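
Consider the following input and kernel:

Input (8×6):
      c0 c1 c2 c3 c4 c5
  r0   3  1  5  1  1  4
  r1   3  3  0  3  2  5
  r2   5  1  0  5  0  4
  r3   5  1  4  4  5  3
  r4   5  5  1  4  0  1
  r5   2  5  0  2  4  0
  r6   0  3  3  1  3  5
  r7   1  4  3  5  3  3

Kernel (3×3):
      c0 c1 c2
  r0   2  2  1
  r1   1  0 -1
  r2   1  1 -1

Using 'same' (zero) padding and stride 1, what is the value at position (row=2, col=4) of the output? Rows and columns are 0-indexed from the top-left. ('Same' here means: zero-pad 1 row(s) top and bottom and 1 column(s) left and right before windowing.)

The receptive field on the zero-padded input at this output position is [3 2 5 / 5 0 4 / 4 5 3]. Elementwise product with the kernel and sum: 3·2 + 2·2 + 5·1 + 5·1 + 4·-1 + 4·1 + 5·1 + 3·-1.

22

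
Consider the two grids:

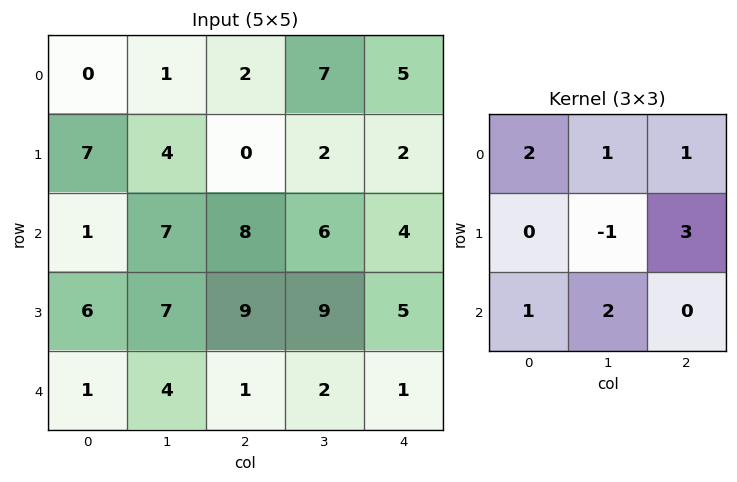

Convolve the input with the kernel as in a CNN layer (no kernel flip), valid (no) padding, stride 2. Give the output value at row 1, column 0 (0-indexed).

The receptive field on the input at this output position is [1 7 8 / 6 7 9 / 1 4 1]. Elementwise product with the kernel and sum: 1·2 + 7·1 + 8·1 + 7·-1 + 9·3 + 1·1 + 4·2.

46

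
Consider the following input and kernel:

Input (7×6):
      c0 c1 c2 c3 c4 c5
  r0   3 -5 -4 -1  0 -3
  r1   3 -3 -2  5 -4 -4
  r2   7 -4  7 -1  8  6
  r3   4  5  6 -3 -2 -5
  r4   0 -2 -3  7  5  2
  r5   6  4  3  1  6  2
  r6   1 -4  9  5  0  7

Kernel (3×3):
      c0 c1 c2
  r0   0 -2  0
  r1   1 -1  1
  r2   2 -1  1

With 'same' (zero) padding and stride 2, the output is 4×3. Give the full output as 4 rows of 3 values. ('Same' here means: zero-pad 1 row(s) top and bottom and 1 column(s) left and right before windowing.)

-14 -1 6
-16 -7 -4
-12 2 6
-17 -14 0

Output[0,0]: The receptive field on the zero-padded input at this output position is [0 0 0 / 0 3 -5 / 0 3 -3]. Elementwise product with the kernel and sum: 0·-2 + 0·1 + 3·-1 + -5·1 + 0·2 + 3·-1 + -3·1.
Output[0,1]: The receptive field on the zero-padded input at this output position is [0 0 0 / -5 -4 -1 / -3 -2 5]. Elementwise product with the kernel and sum: 0·-2 + -5·1 + -4·-1 + -1·1 + -3·2 + -2·-1 + 5·1.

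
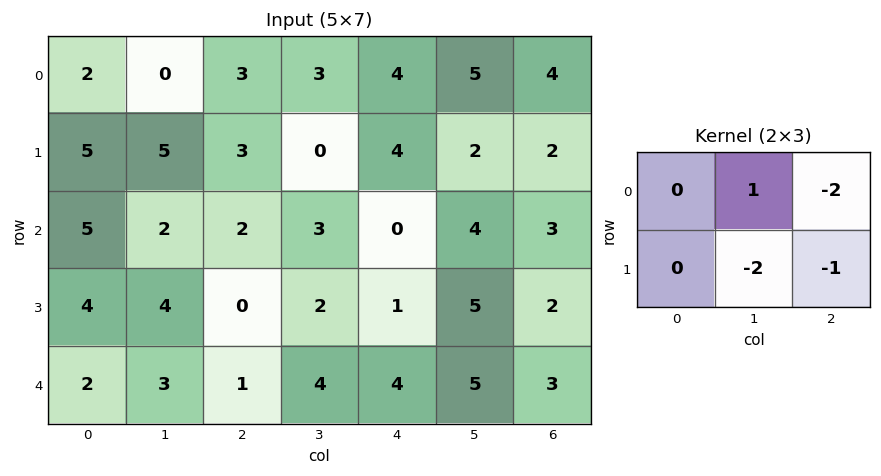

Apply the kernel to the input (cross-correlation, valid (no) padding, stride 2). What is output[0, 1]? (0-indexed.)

The receptive field on the input at this output position is [3 3 4 / 3 0 4]. Elementwise product with the kernel and sum: 3·1 + 4·-2 + 0·-2 + 4·-1.

-9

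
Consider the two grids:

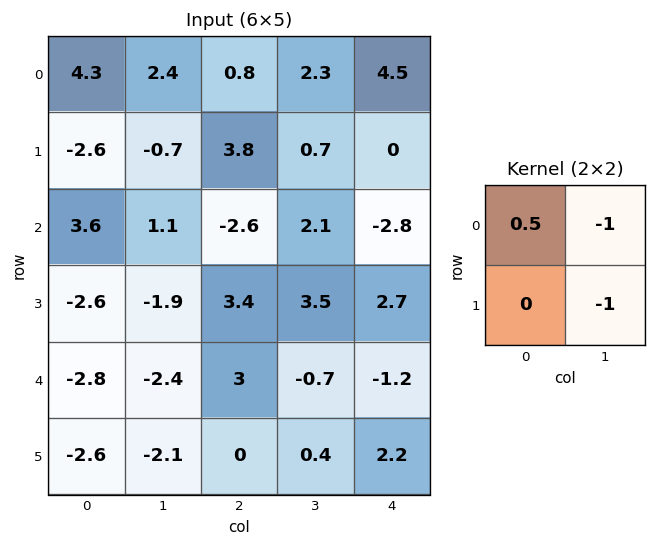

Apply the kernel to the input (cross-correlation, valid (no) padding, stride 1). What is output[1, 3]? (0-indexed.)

The receptive field on the input at this output position is [0.7 0 / 2.1 -2.8]. Elementwise product with the kernel and sum: 0.7·0.5 + 0·-1 + -2.8·-1.

3.15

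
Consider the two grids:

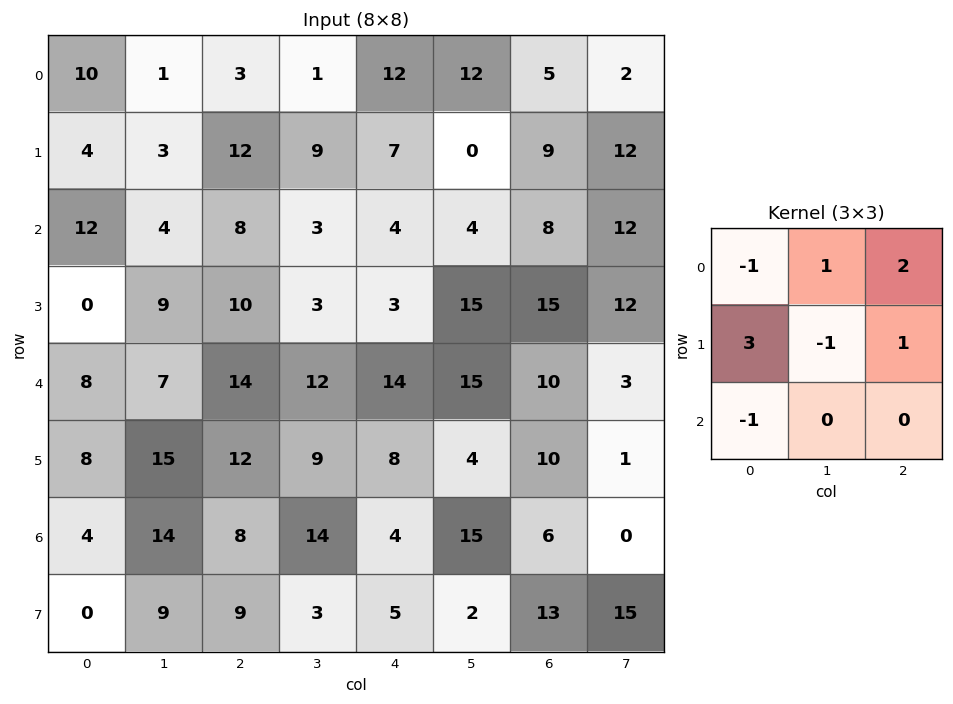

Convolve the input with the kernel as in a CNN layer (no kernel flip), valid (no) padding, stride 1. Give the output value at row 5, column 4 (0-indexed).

14

The receptive field on the input at this output position is [8 4 10 / 4 15 6 / 5 2 13]. Elementwise product with the kernel and sum: 8·-1 + 4·1 + 10·2 + 4·3 + 15·-1 + 6·1 + 5·-1.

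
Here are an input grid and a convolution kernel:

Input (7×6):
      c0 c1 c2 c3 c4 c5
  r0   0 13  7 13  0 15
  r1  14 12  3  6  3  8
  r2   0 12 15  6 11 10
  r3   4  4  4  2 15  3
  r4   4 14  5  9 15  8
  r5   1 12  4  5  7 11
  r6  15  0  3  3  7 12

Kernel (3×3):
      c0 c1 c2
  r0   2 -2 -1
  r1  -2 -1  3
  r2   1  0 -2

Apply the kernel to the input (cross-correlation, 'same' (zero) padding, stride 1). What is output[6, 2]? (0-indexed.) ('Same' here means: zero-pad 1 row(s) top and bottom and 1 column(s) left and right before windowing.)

17

The receptive field on the zero-padded input at this output position is [12 4 5 / 0 3 3 / 0 0 0]. Elementwise product with the kernel and sum: 12·2 + 4·-2 + 5·-1 + 0·-2 + 3·-1 + 3·3 + 0·1 + 0·-2.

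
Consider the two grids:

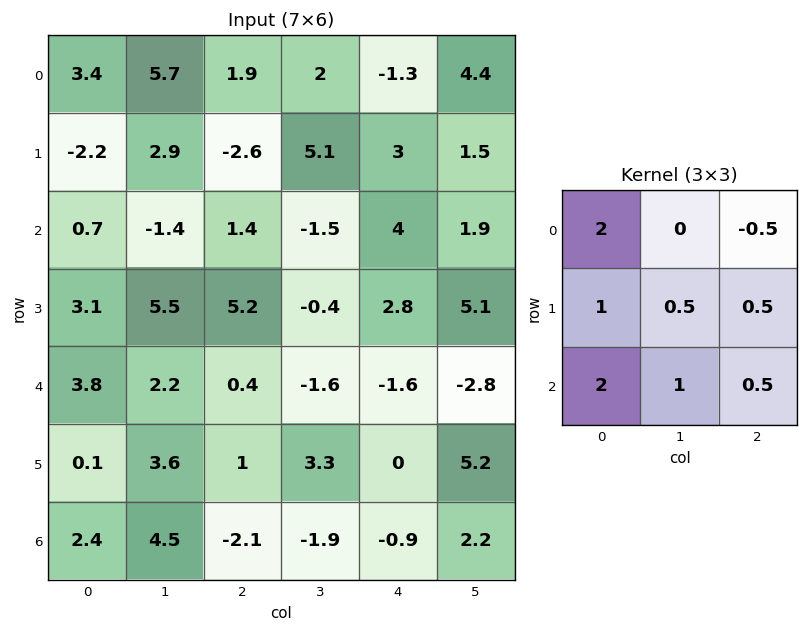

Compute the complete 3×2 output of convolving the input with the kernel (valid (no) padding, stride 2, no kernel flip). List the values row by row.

4.5 9.2
19.15 5.6
18.05 -2.3

Output[0,0]: The receptive field on the input at this output position is [3.4 5.7 1.9 / -2.2 2.9 -2.6 / 0.7 -1.4 1.4]. Elementwise product with the kernel and sum: 3.4·2 + 1.9·-0.5 + -2.2·1 + 2.9·0.5 + -2.6·0.5 + 0.7·2 + -1.4·1 + 1.4·0.5.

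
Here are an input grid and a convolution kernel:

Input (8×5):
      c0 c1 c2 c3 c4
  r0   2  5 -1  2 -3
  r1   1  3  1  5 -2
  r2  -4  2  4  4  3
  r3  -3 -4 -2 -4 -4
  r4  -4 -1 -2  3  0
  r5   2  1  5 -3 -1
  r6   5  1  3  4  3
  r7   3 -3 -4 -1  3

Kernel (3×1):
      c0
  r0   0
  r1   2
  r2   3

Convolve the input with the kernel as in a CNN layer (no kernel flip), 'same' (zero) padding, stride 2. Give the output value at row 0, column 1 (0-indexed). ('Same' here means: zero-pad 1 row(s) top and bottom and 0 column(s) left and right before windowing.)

The receptive field on the zero-padded input at this output position is [0 / -1 / 1]. Elementwise product with the kernel and sum: -1·2 + 1·3.

1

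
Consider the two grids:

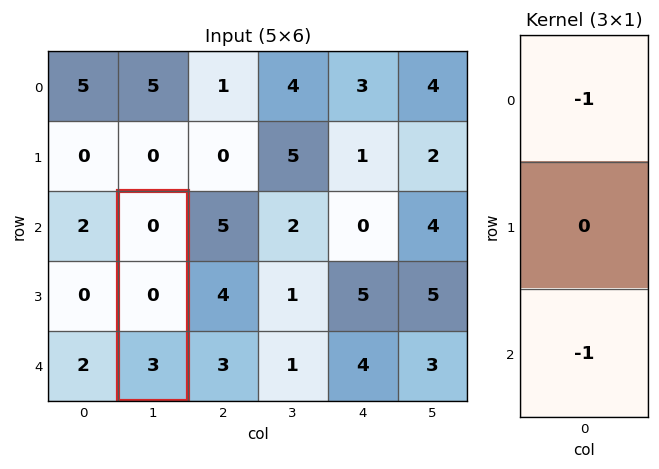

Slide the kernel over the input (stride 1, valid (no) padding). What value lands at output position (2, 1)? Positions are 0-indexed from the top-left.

-3

The receptive field on the input at this output position is [0 / 0 / 3]. Elementwise product with the kernel and sum: 0·-1 + 3·-1.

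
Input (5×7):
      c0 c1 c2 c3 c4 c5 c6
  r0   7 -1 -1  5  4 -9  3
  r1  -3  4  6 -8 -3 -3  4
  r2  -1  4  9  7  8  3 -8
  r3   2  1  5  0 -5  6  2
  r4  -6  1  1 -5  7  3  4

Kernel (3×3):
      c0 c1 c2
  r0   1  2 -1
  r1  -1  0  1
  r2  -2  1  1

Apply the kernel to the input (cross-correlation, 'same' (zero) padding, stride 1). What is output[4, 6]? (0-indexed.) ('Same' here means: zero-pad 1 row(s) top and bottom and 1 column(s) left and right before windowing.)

7

The receptive field on the zero-padded input at this output position is [6 2 0 / 3 4 0 / 0 0 0]. Elementwise product with the kernel and sum: 6·1 + 2·2 + 0·-1 + 3·-1 + 0·1 + 0·-2 + 0·1 + 0·1.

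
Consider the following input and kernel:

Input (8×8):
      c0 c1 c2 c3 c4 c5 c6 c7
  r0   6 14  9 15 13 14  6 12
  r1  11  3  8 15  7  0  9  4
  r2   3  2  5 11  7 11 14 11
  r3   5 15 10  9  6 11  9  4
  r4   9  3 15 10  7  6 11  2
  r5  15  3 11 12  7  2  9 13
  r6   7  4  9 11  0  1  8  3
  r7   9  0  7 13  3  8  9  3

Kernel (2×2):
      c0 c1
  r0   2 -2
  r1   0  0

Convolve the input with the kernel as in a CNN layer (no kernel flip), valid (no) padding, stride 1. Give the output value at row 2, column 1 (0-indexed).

-6

The receptive field on the input at this output position is [2 5 / 15 10]. Elementwise product with the kernel and sum: 2·2 + 5·-2.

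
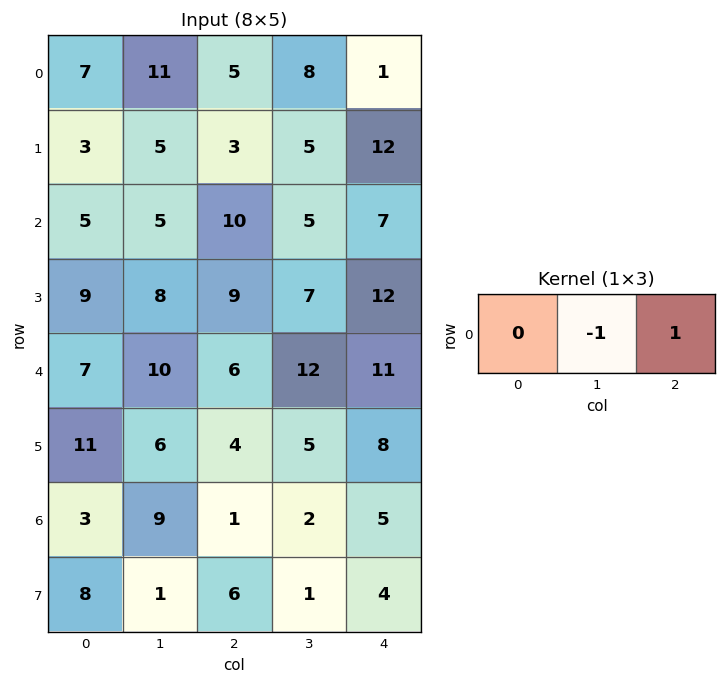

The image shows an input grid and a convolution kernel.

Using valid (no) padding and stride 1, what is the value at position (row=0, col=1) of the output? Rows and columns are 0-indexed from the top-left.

The receptive field on the input at this output position is [11 5 8]. Elementwise product with the kernel and sum: 5·-1 + 8·1.

3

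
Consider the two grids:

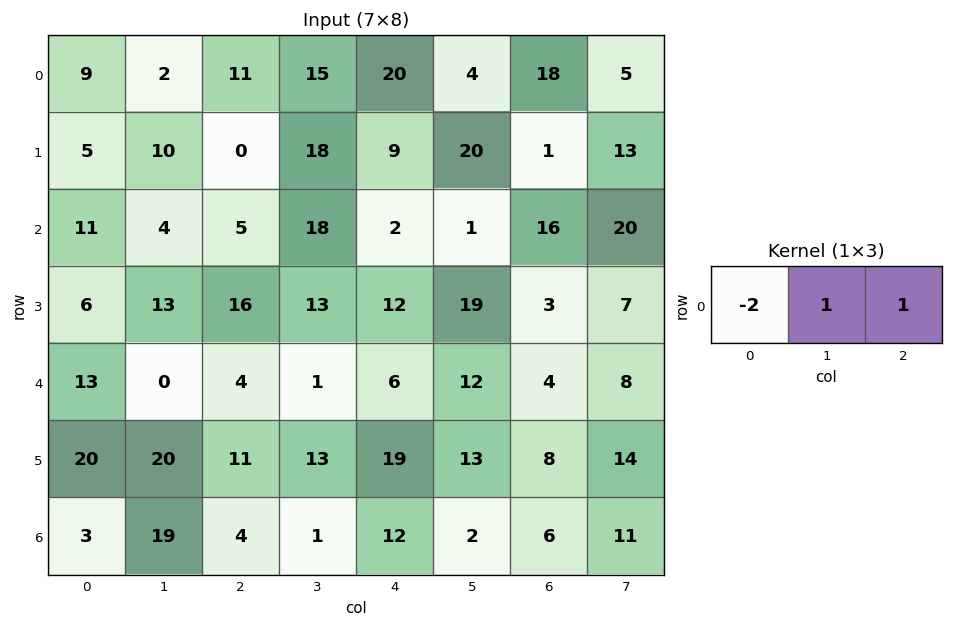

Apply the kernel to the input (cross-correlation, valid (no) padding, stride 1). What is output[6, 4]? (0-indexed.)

-16

The receptive field on the input at this output position is [12 2 6]. Elementwise product with the kernel and sum: 12·-2 + 2·1 + 6·1.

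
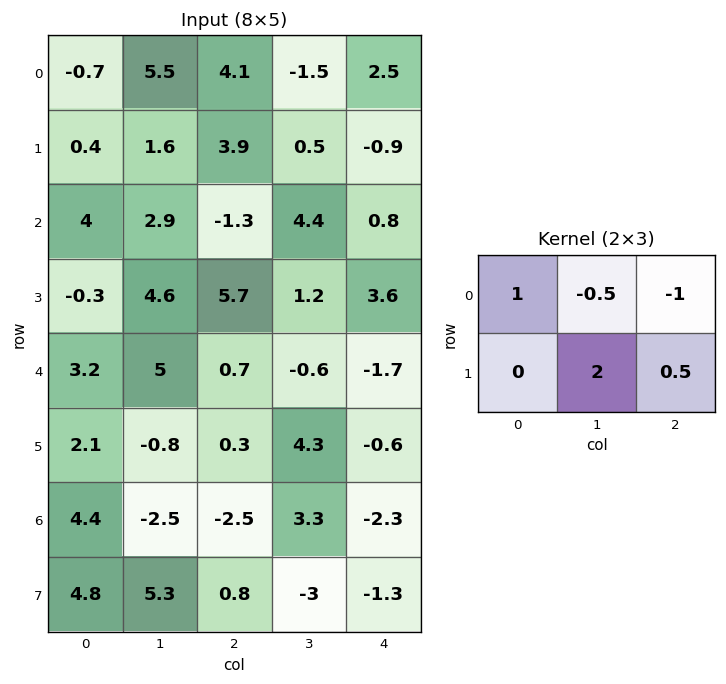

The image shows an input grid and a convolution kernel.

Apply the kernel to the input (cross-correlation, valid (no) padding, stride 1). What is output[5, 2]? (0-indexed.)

4.2

The receptive field on the input at this output position is [0.3 4.3 -0.6 / -2.5 3.3 -2.3]. Elementwise product with the kernel and sum: 0.3·1 + 4.3·-0.5 + -0.6·-1 + 3.3·2 + -2.3·0.5.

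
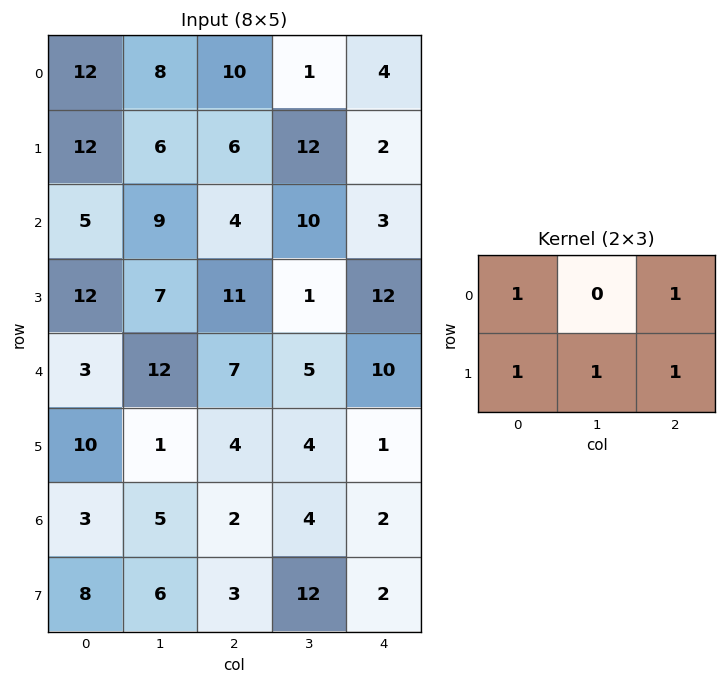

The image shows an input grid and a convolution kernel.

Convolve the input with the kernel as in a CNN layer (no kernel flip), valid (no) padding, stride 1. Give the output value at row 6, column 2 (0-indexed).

The receptive field on the input at this output position is [2 4 2 / 3 12 2]. Elementwise product with the kernel and sum: 2·1 + 2·1 + 3·1 + 12·1 + 2·1.

21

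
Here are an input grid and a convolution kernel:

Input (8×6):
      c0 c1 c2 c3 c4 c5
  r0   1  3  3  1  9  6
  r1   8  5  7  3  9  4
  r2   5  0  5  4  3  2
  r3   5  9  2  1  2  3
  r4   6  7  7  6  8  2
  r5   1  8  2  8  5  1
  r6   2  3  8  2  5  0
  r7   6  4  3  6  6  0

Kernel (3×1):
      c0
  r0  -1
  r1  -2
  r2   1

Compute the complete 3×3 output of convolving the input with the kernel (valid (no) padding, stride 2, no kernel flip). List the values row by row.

Output[0,0]: The receptive field on the input at this output position is [1 / 8 / 5]. Elementwise product with the kernel and sum: 1·-1 + 8·-2 + 5·1.

-12 -12 -24
-9 -2 1
-6 -3 -13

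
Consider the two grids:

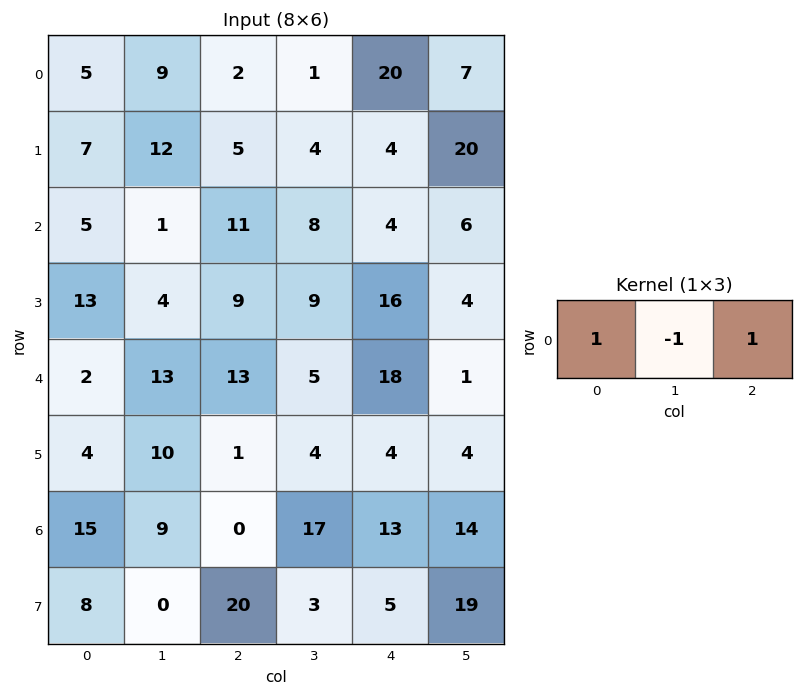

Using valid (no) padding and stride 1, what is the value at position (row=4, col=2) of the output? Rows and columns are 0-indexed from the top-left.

26

The receptive field on the input at this output position is [13 5 18]. Elementwise product with the kernel and sum: 13·1 + 5·-1 + 18·1.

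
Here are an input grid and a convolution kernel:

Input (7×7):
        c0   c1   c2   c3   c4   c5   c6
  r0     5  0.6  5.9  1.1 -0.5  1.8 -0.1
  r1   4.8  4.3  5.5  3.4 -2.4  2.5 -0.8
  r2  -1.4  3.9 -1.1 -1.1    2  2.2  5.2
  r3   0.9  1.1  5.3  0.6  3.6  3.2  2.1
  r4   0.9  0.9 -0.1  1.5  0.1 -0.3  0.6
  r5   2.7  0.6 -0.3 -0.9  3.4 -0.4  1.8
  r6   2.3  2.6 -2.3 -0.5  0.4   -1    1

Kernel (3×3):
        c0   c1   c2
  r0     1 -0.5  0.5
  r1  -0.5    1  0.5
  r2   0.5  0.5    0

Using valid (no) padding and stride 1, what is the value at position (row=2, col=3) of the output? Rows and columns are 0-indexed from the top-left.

The receptive field on the input at this output position is [-1.1 2 2.2 / 0.6 3.6 3.2 / 1.5 0.1 -0.3]. Elementwise product with the kernel and sum: -1.1·1 + 2·-0.5 + 2.2·0.5 + 0.6·-0.5 + 3.6·1 + 3.2·0.5 + 1.5·0.5 + 0.1·0.5.

4.7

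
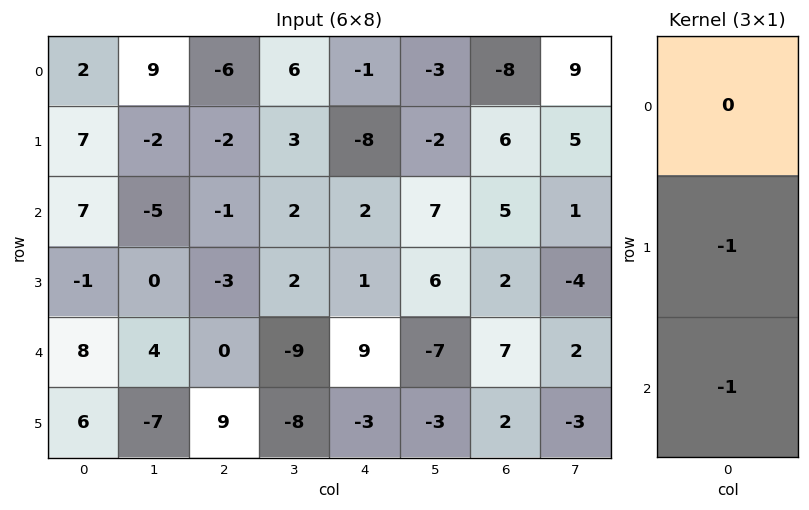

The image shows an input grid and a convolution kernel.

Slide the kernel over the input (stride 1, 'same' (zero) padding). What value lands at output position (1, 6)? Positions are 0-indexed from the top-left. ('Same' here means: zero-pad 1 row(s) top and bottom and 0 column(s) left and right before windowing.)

-11

The receptive field on the zero-padded input at this output position is [-8 / 6 / 5]. Elementwise product with the kernel and sum: 6·-1 + 5·-1.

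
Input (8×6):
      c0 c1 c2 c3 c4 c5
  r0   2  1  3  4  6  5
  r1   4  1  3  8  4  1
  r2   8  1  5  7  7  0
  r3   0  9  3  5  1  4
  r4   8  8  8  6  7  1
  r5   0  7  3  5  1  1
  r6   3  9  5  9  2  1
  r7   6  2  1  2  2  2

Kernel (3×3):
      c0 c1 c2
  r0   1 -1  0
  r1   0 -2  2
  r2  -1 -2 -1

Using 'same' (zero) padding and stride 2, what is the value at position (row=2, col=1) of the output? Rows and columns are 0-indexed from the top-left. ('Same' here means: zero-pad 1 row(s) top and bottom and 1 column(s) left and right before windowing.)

The receptive field on the zero-padded input at this output position is [9 3 5 / 8 8 6 / 7 3 5]. Elementwise product with the kernel and sum: 9·1 + 3·-1 + 8·-2 + 6·2 + 7·-1 + 3·-2 + 5·-1.

-16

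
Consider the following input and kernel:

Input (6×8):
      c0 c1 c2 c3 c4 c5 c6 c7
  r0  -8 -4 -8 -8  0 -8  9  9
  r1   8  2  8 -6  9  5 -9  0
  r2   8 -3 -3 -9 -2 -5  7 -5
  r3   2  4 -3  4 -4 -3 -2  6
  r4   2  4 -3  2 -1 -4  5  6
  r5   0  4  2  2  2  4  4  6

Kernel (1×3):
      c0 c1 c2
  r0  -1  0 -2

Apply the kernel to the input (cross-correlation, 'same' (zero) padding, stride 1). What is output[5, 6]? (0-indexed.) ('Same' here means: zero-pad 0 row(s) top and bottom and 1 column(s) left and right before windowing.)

The receptive field on the zero-padded input at this output position is [4 4 6]. Elementwise product with the kernel and sum: 4·-1 + 6·-2.

-16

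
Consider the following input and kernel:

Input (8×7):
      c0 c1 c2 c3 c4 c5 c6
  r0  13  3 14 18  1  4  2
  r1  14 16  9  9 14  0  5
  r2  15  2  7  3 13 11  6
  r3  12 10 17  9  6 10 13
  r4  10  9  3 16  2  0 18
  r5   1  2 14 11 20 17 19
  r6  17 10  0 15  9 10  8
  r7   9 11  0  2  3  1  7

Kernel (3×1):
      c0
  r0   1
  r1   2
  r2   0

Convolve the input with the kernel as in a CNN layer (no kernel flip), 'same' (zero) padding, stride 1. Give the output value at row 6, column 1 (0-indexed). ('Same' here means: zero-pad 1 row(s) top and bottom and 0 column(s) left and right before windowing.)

The receptive field on the zero-padded input at this output position is [2 / 10 / 11]. Elementwise product with the kernel and sum: 2·1 + 10·2.

22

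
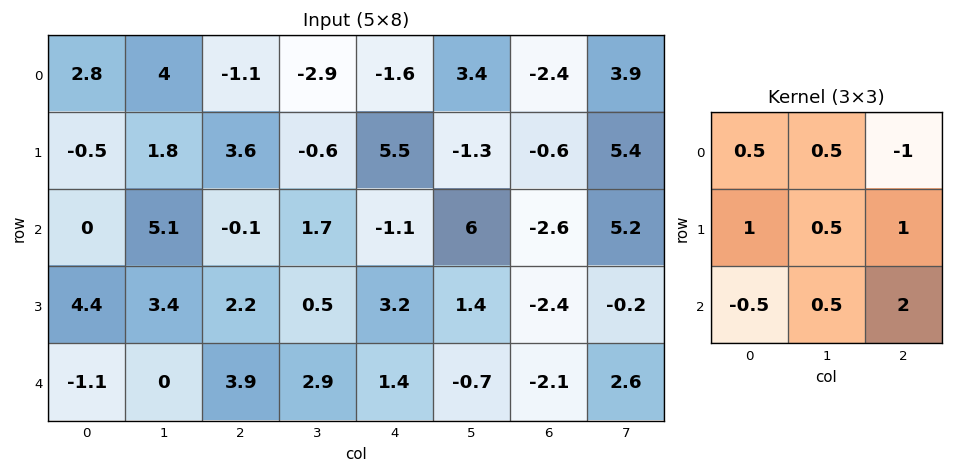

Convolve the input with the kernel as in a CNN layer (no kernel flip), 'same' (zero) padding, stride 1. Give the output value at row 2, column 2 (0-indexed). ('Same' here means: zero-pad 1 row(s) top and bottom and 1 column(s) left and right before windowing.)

10.45

The receptive field on the zero-padded input at this output position is [1.8 3.6 -0.6 / 5.1 -0.1 1.7 / 3.4 2.2 0.5]. Elementwise product with the kernel and sum: 1.8·0.5 + 3.6·0.5 + -0.6·-1 + 5.1·1 + -0.1·0.5 + 1.7·1 + 3.4·-0.5 + 2.2·0.5 + 0.5·2.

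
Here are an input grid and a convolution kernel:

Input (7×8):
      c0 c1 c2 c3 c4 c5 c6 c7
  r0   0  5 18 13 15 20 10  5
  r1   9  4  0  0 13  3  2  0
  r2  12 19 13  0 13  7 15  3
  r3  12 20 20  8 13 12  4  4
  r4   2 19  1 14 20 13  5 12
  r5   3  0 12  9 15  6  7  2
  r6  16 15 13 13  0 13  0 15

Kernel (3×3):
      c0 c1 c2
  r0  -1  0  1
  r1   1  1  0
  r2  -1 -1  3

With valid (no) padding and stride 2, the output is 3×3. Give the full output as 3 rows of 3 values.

Output[0,0]: The receptive field on the input at this output position is [0 5 18 / 9 4 0 / 12 19 13]. Elementwise product with the kernel and sum: 0·-1 + 18·1 + 9·1 + 4·1 + 12·-1 + 19·-1 + 13·3.
Output[0,1]: The receptive field on the input at this output position is [18 13 15 / 0 0 13 / 13 0 13]. Elementwise product with the kernel and sum: 18·-1 + 15·1 + 0·1 + 0·1 + 13·-1 + 0·-1 + 13·3.

39 23 36
15 73 9
10 14 -7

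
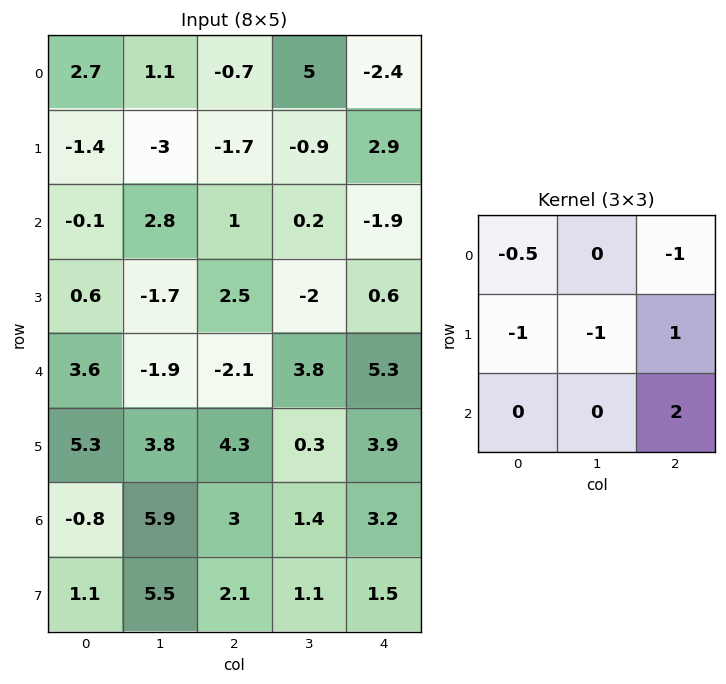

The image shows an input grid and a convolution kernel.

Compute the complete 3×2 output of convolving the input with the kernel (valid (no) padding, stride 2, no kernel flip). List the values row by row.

4.05 4.45
-1.55 12.1
1.5 1.45

Output[0,0]: The receptive field on the input at this output position is [2.7 1.1 -0.7 / -1.4 -3 -1.7 / -0.1 2.8 1]. Elementwise product with the kernel and sum: 2.7·-0.5 + -0.7·-1 + -1.4·-1 + -3·-1 + -1.7·1 + 1·2.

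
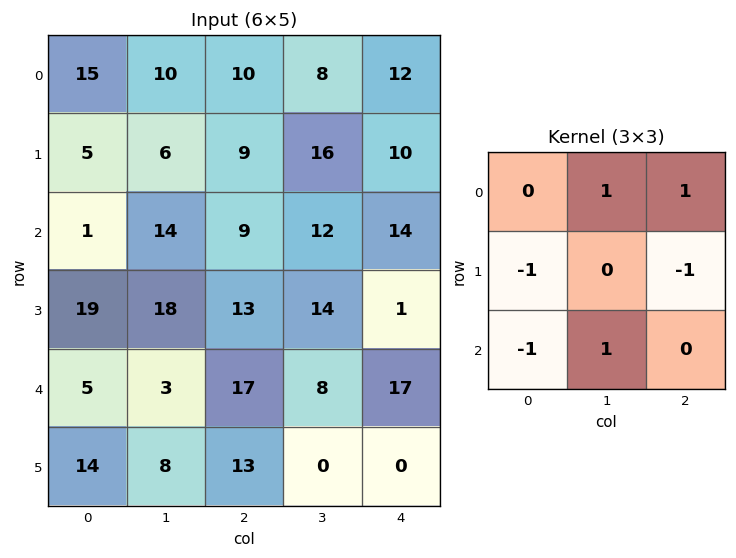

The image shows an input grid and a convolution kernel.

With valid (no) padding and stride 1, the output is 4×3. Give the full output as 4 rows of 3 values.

Output[0,0]: The receptive field on the input at this output position is [15 10 10 / 5 6 9 / 1 14 9]. Elementwise product with the kernel and sum: 10·1 + 10·1 + 5·-1 + 9·-1 + 1·-1 + 14·1.

19 -9 4
4 -6 4
-11 3 3
3 21 -32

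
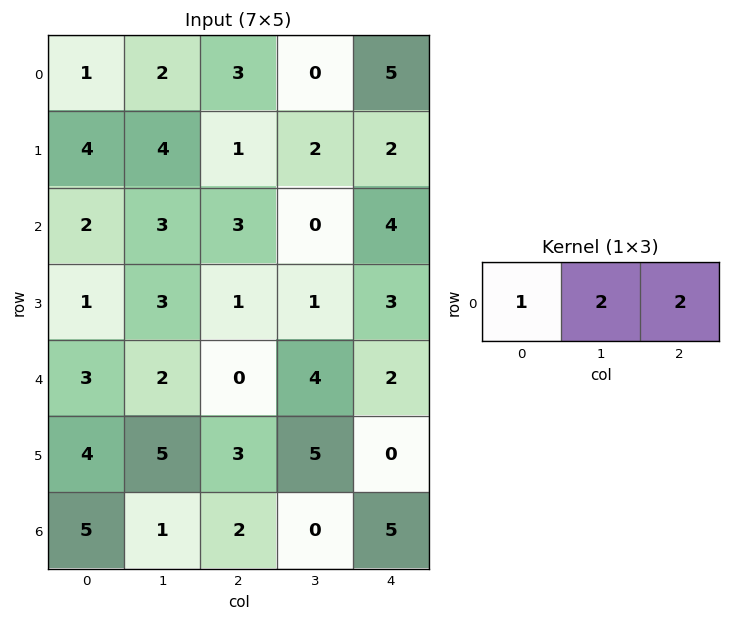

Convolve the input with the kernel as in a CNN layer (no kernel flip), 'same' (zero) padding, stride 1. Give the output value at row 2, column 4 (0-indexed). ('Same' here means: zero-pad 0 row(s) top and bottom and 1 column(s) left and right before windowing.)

8

The receptive field on the zero-padded input at this output position is [0 4 0]. Elementwise product with the kernel and sum: 0·1 + 4·2 + 0·2.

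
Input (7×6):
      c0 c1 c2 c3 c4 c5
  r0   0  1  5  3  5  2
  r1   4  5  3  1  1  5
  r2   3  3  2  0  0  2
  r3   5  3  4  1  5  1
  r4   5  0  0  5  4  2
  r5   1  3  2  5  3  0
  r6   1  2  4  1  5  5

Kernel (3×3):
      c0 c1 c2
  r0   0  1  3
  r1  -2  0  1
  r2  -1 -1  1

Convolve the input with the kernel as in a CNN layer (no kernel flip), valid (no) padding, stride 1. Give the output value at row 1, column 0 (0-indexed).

The receptive field on the input at this output position is [4 5 3 / 3 3 2 / 5 3 4]. Elementwise product with the kernel and sum: 5·1 + 3·3 + 3·-2 + 2·1 + 5·-1 + 3·-1 + 4·1.

6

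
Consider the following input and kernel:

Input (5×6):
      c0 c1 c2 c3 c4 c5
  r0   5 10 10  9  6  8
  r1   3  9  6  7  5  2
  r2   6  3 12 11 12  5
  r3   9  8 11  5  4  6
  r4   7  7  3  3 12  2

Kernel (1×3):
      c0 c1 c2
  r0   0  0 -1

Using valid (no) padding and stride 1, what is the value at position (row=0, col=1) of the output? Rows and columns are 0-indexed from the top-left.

The receptive field on the input at this output position is [10 10 9]. Elementwise product with the kernel and sum: 9·-1.

-9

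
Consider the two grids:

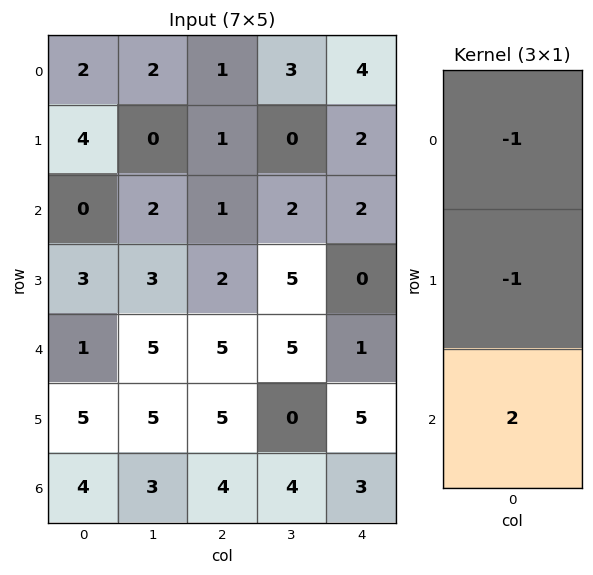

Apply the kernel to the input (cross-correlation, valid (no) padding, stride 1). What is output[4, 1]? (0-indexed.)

The receptive field on the input at this output position is [5 / 5 / 3]. Elementwise product with the kernel and sum: 5·-1 + 5·-1 + 3·2.

-4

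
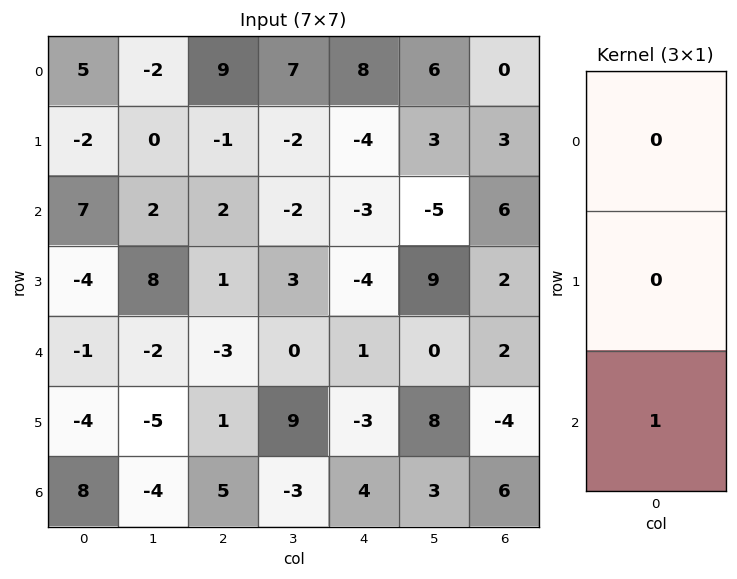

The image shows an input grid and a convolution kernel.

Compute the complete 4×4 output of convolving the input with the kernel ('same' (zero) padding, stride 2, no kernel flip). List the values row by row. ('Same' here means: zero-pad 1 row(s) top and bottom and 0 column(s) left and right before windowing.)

Output[0,0]: The receptive field on the zero-padded input at this output position is [0 / 5 / -2]. Elementwise product with the kernel and sum: -2·1.
Output[0,1]: The receptive field on the zero-padded input at this output position is [0 / 9 / -1]. Elementwise product with the kernel and sum: -1·1.

-2 -1 -4 3
-4 1 -4 2
-4 1 -3 -4
0 0 0 0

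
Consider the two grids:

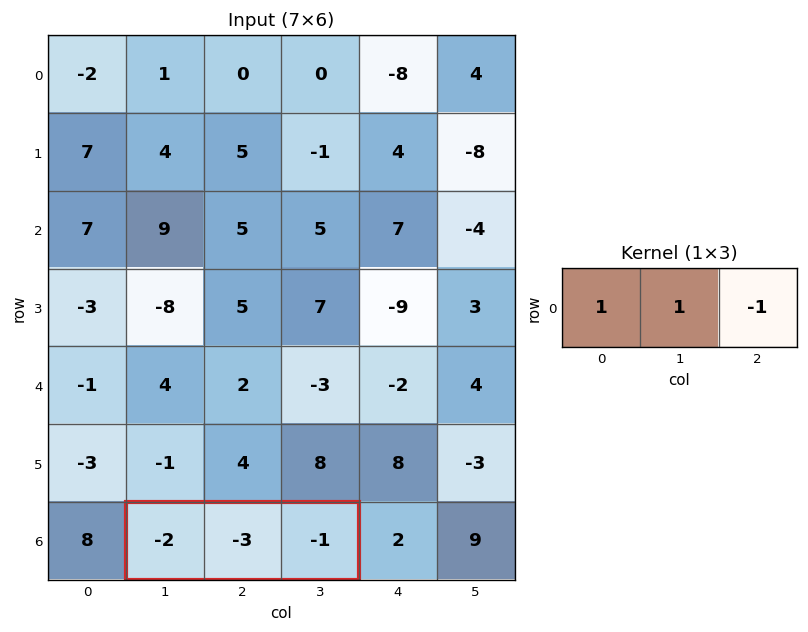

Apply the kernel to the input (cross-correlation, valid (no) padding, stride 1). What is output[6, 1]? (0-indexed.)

-4

The receptive field on the input at this output position is [-2 -3 -1]. Elementwise product with the kernel and sum: -2·1 + -3·1 + -1·-1.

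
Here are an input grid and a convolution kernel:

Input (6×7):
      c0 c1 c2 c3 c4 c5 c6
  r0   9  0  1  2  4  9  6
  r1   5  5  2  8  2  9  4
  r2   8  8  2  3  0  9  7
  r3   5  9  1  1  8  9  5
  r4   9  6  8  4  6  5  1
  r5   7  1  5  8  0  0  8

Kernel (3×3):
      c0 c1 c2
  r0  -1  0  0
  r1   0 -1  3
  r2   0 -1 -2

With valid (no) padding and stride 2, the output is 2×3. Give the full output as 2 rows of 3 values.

-20 -6 -24
-36 5 -1

Output[0,0]: The receptive field on the input at this output position is [9 0 1 / 5 5 2 / 8 8 2]. Elementwise product with the kernel and sum: 9·-1 + 5·-1 + 2·3 + 8·-1 + 2·-2.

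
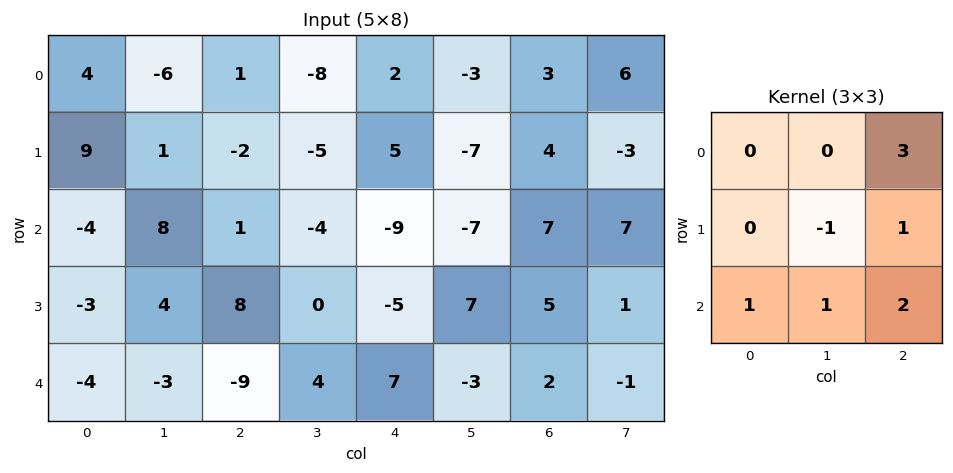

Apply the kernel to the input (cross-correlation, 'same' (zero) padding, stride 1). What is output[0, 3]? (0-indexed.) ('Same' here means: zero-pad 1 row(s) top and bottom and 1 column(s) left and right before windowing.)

The receptive field on the zero-padded input at this output position is [0 0 0 / 1 -8 2 / -2 -5 5]. Elementwise product with the kernel and sum: 0·3 + -8·-1 + 2·1 + -2·1 + -5·1 + 5·2.

13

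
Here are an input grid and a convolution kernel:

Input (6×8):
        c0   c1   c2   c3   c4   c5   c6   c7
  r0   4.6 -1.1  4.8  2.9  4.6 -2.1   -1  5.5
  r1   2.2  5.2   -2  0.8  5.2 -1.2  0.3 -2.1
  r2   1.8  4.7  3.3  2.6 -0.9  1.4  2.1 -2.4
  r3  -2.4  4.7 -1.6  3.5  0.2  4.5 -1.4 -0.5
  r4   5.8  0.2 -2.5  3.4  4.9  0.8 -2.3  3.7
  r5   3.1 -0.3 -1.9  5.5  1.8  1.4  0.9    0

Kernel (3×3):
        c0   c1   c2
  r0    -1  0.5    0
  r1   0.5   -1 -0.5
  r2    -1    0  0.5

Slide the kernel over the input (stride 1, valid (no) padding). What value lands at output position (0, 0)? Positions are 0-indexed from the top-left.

The receptive field on the input at this output position is [4.6 -1.1 4.8 / 2.2 5.2 -2 / 1.8 4.7 3.3]. Elementwise product with the kernel and sum: 4.6·-1 + -1.1·0.5 + 2.2·0.5 + 5.2·-1 + -2·-0.5 + 1.8·-1 + 3.3·0.5.

-8.4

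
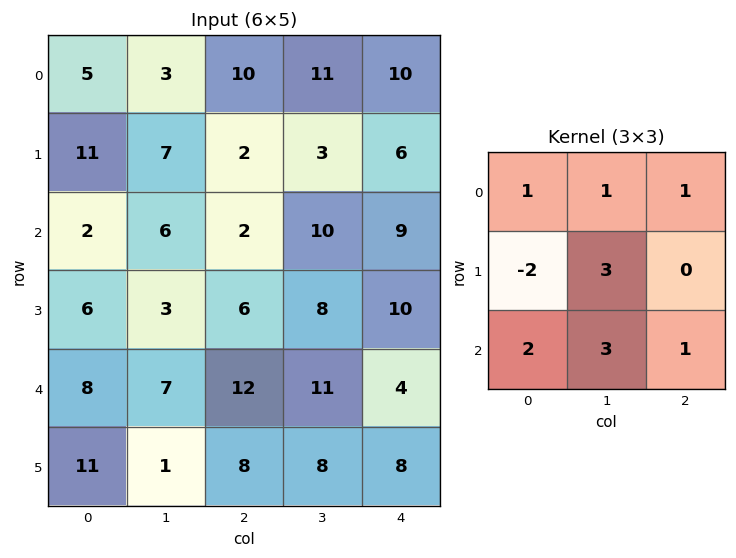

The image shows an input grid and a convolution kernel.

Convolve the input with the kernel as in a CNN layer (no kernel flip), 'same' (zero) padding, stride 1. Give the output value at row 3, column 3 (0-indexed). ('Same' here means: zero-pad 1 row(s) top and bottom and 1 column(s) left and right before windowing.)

The receptive field on the zero-padded input at this output position is [2 10 9 / 6 8 10 / 12 11 4]. Elementwise product with the kernel and sum: 2·1 + 10·1 + 9·1 + 6·-2 + 8·3 + 12·2 + 11·3 + 4·1.

94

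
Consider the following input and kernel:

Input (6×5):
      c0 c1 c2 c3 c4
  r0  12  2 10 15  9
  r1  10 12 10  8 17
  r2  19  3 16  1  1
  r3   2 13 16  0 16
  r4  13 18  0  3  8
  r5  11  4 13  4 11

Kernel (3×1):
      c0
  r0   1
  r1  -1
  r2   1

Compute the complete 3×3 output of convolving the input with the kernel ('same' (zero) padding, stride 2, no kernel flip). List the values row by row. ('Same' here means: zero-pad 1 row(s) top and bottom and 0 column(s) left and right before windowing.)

Output[0,0]: The receptive field on the zero-padded input at this output position is [0 / 12 / 10]. Elementwise product with the kernel and sum: 0·1 + 12·-1 + 10·1.

-2 0 8
-7 10 32
0 29 19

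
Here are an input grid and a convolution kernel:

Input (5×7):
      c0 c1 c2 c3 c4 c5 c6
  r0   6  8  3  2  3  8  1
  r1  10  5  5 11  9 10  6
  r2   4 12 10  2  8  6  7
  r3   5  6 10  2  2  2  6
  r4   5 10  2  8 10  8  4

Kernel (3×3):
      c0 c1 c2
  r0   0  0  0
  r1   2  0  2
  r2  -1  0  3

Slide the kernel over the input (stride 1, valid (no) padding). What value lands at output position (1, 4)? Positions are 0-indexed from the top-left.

46

The receptive field on the input at this output position is [9 10 6 / 8 6 7 / 2 2 6]. Elementwise product with the kernel and sum: 8·2 + 7·2 + 2·-1 + 6·3.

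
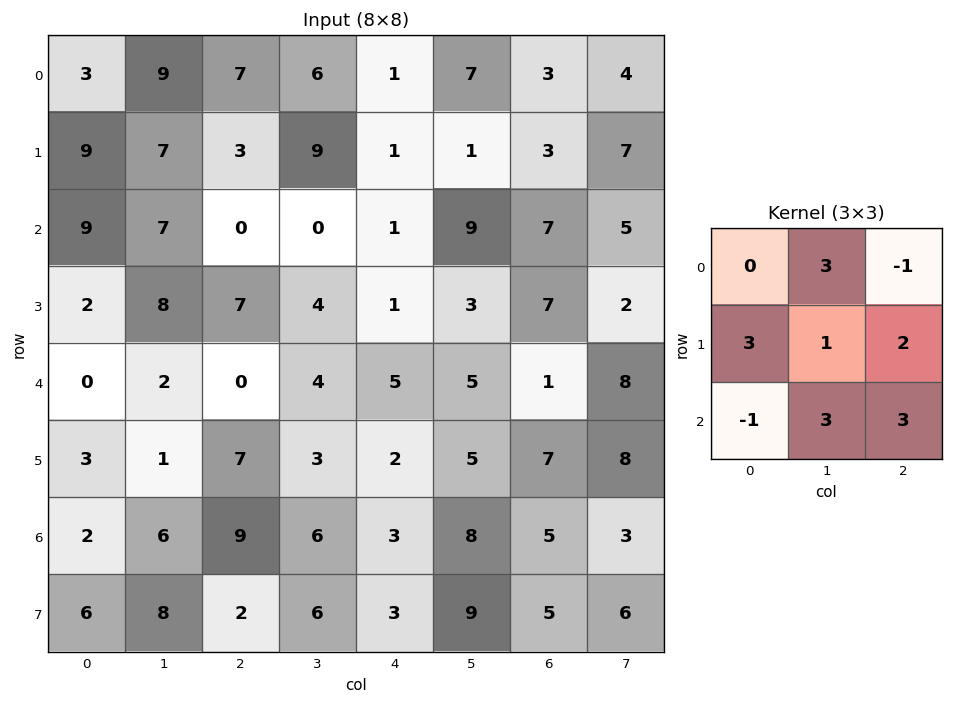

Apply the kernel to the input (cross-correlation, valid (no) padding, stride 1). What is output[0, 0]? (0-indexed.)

72

The receptive field on the input at this output position is [3 9 7 / 9 7 3 / 9 7 0]. Elementwise product with the kernel and sum: 9·3 + 7·-1 + 9·3 + 7·1 + 3·2 + 9·-1 + 7·3 + 0·3.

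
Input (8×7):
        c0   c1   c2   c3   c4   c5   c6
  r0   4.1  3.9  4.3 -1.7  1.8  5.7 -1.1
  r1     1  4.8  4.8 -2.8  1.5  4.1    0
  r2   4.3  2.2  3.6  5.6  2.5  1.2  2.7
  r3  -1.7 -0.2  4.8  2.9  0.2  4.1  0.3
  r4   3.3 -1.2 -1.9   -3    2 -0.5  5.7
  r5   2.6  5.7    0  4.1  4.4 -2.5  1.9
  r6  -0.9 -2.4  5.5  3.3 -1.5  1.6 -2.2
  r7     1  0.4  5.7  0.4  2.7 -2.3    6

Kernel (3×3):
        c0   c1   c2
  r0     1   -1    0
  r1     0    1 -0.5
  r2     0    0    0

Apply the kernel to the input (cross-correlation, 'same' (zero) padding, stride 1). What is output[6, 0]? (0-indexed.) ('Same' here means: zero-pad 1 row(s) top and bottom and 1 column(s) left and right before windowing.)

The receptive field on the zero-padded input at this output position is [0 2.6 5.7 / 0 -0.9 -2.4 / 0 1 0.4]. Elementwise product with the kernel and sum: 0·1 + 2.6·-1 + -0.9·1 + -2.4·-0.5.

-2.3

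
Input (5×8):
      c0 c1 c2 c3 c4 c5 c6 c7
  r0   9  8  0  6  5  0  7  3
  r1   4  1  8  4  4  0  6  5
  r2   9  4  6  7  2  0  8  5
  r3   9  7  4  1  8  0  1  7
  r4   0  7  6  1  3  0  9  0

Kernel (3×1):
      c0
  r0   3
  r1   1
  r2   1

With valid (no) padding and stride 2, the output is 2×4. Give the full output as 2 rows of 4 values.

Output[0,0]: The receptive field on the input at this output position is [9 / 4 / 9]. Elementwise product with the kernel and sum: 9·3 + 4·1 + 9·1.
Output[0,1]: The receptive field on the input at this output position is [0 / 8 / 6]. Elementwise product with the kernel and sum: 0·3 + 8·1 + 6·1.

40 14 21 35
36 28 17 34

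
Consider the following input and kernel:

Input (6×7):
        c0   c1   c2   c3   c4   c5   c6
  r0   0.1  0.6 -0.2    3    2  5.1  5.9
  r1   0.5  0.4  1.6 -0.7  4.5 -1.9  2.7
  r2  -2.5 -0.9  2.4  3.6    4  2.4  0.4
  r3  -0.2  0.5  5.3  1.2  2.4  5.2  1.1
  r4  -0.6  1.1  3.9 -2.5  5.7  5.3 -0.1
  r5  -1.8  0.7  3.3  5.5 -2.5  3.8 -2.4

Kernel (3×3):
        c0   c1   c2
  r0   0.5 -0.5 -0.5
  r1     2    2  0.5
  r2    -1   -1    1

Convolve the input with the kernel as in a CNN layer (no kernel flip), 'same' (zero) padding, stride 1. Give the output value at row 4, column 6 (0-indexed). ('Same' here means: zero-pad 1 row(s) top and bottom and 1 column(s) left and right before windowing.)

The receptive field on the zero-padded input at this output position is [5.2 1.1 0 / 5.3 -0.1 0 / 3.8 -2.4 0]. Elementwise product with the kernel and sum: 5.2·0.5 + 1.1·-0.5 + 0·-0.5 + 5.3·2 + -0.1·2 + 0·0.5 + 3.8·-1 + -2.4·-1 + 0·1.

11.05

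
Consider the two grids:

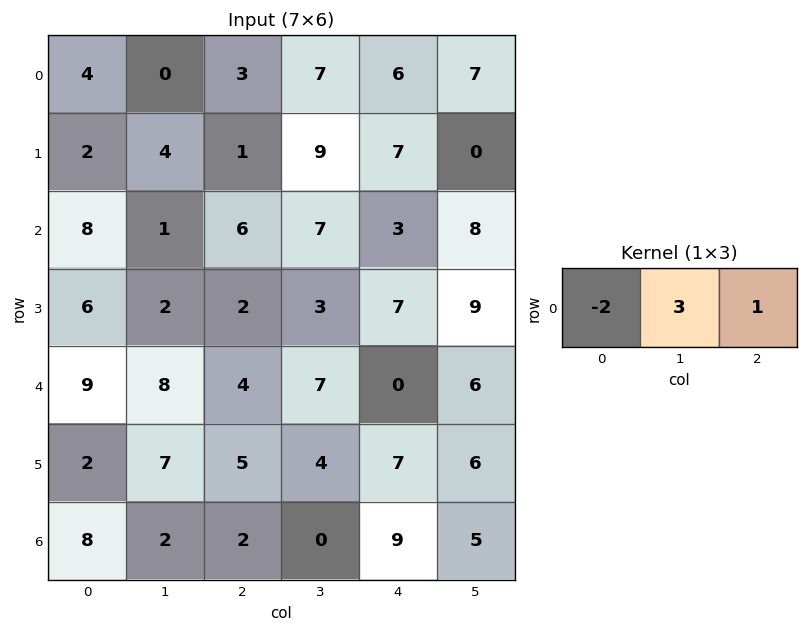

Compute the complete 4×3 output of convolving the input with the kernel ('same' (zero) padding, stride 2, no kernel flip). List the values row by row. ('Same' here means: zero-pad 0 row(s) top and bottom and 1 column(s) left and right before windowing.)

Output[0,0]: The receptive field on the zero-padded input at this output position is [0 4 0]. Elementwise product with the kernel and sum: 0·-2 + 4·3 + 0·1.
Output[0,1]: The receptive field on the zero-padded input at this output position is [0 3 7]. Elementwise product with the kernel and sum: 0·-2 + 3·3 + 7·1.

12 16 11
25 23 3
35 3 -8
26 2 32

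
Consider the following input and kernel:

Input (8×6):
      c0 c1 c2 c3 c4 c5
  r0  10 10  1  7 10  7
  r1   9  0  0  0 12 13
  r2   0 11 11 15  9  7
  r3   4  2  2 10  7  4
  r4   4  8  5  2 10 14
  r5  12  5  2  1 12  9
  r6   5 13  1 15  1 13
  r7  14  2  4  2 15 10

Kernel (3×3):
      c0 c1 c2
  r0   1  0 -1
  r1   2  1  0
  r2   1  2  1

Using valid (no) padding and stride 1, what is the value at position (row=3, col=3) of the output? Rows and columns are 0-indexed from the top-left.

54

The receptive field on the input at this output position is [10 7 4 / 2 10 14 / 1 12 9]. Elementwise product with the kernel and sum: 10·1 + 4·-1 + 2·2 + 10·1 + 1·1 + 12·2 + 9·1.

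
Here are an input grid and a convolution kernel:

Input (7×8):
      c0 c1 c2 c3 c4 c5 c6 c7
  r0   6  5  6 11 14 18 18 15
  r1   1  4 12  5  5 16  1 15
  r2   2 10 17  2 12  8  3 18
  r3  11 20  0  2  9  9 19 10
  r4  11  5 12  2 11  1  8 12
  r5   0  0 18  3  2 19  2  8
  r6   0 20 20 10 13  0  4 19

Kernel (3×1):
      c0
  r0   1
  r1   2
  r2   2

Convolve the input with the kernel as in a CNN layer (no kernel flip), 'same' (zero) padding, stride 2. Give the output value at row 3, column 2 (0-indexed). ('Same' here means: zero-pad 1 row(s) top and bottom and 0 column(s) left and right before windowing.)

28

The receptive field on the zero-padded input at this output position is [2 / 13 / 0]. Elementwise product with the kernel and sum: 2·1 + 13·2 + 0·2.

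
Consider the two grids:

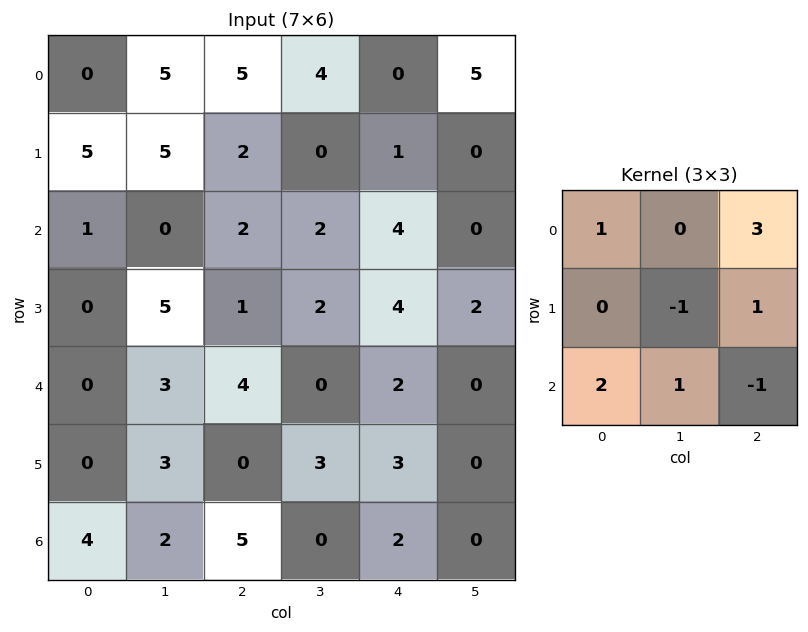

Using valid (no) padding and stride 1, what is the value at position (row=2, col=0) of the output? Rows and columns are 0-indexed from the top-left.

The receptive field on the input at this output position is [1 0 2 / 0 5 1 / 0 3 4]. Elementwise product with the kernel and sum: 1·1 + 2·3 + 5·-1 + 1·1 + 0·2 + 3·1 + 4·-1.

2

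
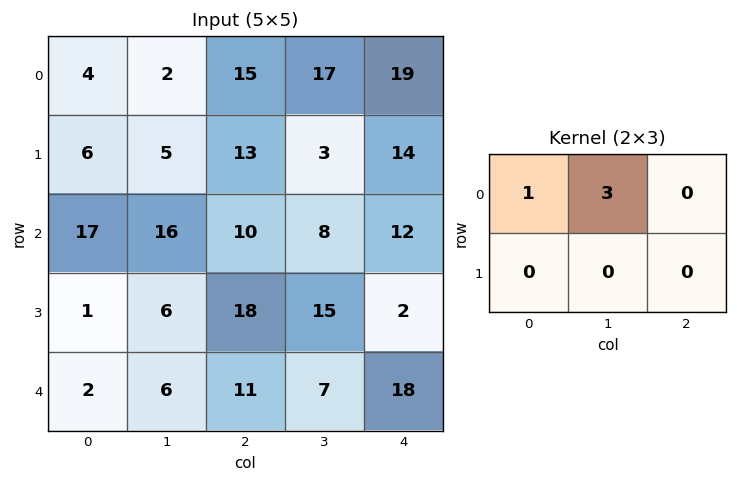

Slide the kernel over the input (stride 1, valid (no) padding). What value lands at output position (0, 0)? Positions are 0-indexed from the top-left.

The receptive field on the input at this output position is [4 2 15 / 6 5 13]. Elementwise product with the kernel and sum: 4·1 + 2·3.

10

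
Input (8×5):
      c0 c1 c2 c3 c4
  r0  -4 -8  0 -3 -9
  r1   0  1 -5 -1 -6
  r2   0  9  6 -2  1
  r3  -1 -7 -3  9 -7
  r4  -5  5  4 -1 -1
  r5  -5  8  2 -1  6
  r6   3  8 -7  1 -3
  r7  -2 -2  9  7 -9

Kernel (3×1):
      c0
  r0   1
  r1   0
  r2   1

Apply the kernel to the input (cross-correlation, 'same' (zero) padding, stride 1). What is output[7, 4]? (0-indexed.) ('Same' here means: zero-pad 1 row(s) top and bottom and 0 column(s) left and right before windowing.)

-3

The receptive field on the zero-padded input at this output position is [-3 / -9 / 0]. Elementwise product with the kernel and sum: -3·1 + 0·1.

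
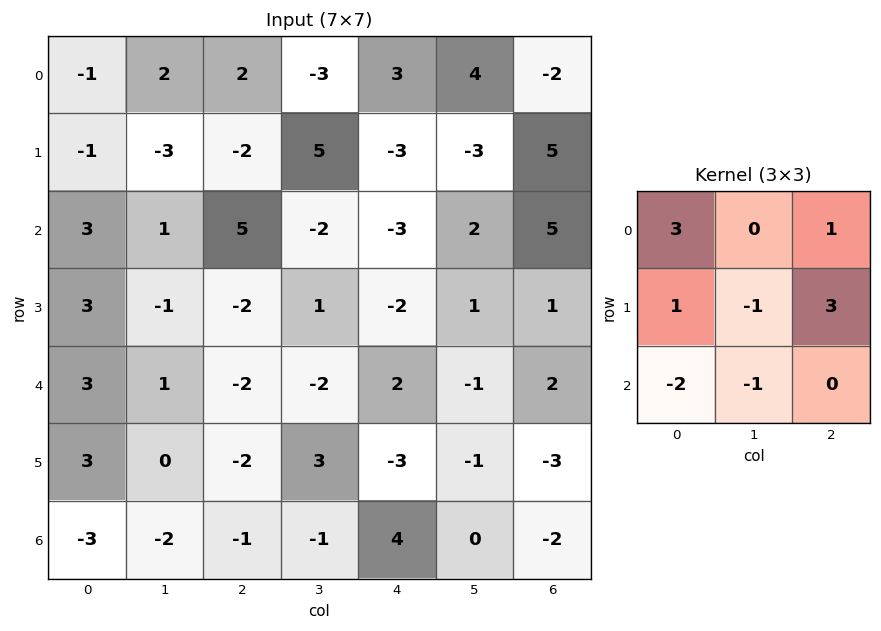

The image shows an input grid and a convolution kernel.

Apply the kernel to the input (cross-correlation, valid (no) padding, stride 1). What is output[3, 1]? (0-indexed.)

-3

The receptive field on the input at this output position is [-1 -2 1 / 1 -2 -2 / 0 -2 3]. Elementwise product with the kernel and sum: -1·3 + 1·1 + 1·1 + -2·-1 + -2·3 + 0·-2 + -2·-1.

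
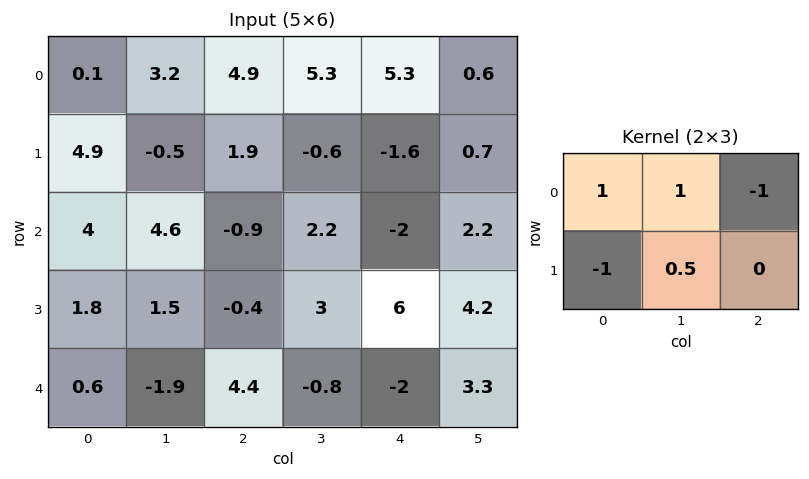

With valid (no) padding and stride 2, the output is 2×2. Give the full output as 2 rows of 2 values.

Output[0,0]: The receptive field on the input at this output position is [0.1 3.2 4.9 / 4.9 -0.5 1.9]. Elementwise product with the kernel and sum: 0.1·1 + 3.2·1 + 4.9·-1 + 4.9·-1 + -0.5·0.5.
Output[0,1]: The receptive field on the input at this output position is [4.9 5.3 5.3 / 1.9 -0.6 -1.6]. Elementwise product with the kernel and sum: 4.9·1 + 5.3·1 + 5.3·-1 + 1.9·-1 + -0.6·0.5.

-6.75 2.7
8.45 5.2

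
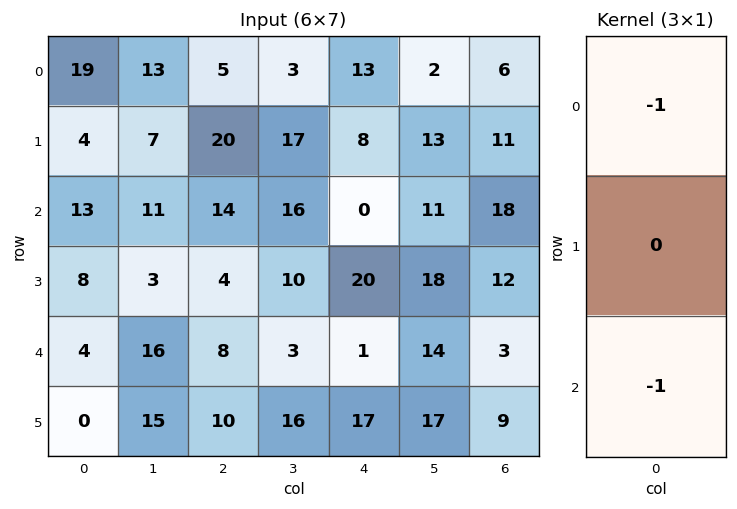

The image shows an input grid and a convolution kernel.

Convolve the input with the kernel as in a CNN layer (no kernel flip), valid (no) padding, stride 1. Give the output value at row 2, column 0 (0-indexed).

-17

The receptive field on the input at this output position is [13 / 8 / 4]. Elementwise product with the kernel and sum: 13·-1 + 4·-1.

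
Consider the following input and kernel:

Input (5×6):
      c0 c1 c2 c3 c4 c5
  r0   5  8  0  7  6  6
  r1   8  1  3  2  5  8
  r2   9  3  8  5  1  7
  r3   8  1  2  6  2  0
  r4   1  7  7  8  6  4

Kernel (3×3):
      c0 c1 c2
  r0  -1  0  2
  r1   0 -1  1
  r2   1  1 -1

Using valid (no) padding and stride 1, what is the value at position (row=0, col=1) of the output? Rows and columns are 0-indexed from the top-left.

11

The receptive field on the input at this output position is [8 0 7 / 1 3 2 / 3 8 5]. Elementwise product with the kernel and sum: 8·-1 + 7·2 + 3·-1 + 2·1 + 3·1 + 8·1 + 5·-1.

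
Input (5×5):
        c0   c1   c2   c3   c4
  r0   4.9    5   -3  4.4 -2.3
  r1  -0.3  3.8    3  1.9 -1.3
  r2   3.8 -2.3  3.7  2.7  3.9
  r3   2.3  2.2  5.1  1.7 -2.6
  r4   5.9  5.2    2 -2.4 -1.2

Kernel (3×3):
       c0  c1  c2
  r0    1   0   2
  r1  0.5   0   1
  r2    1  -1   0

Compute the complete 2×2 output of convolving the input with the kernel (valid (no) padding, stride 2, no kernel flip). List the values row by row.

7.85 -6.4
18.15 15.85

Output[0,0]: The receptive field on the input at this output position is [4.9 5 -3 / -0.3 3.8 3 / 3.8 -2.3 3.7]. Elementwise product with the kernel and sum: 4.9·1 + -3·2 + -0.3·0.5 + 3·1 + 3.8·1 + -2.3·-1.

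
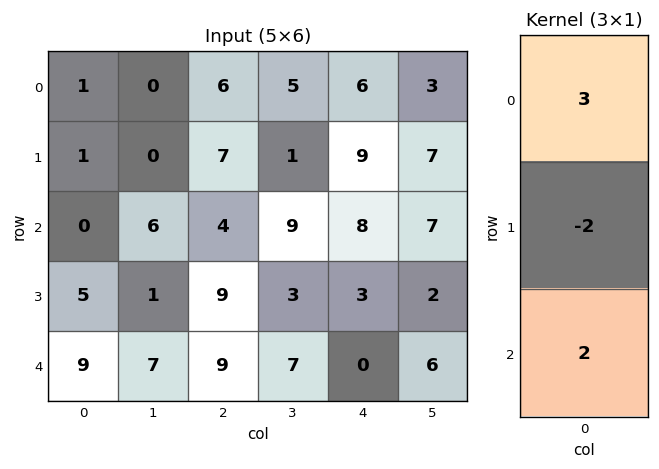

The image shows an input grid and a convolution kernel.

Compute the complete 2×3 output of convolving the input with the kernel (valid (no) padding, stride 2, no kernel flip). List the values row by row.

1 12 16
8 12 18

Output[0,0]: The receptive field on the input at this output position is [1 / 1 / 0]. Elementwise product with the kernel and sum: 1·3 + 1·-2 + 0·2.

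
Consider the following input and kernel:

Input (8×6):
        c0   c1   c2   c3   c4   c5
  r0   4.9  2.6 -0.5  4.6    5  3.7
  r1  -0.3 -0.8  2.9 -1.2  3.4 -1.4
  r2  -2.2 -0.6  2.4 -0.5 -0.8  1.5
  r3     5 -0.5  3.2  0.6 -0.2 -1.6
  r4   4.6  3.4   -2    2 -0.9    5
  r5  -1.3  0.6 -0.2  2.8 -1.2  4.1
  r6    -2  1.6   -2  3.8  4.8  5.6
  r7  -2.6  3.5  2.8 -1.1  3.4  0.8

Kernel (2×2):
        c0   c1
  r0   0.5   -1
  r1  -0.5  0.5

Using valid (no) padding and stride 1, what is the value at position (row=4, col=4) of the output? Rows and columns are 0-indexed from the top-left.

The receptive field on the input at this output position is [-0.9 5 / -1.2 4.1]. Elementwise product with the kernel and sum: -0.9·0.5 + 5·-1 + -1.2·-0.5 + 4.1·0.5.

-2.8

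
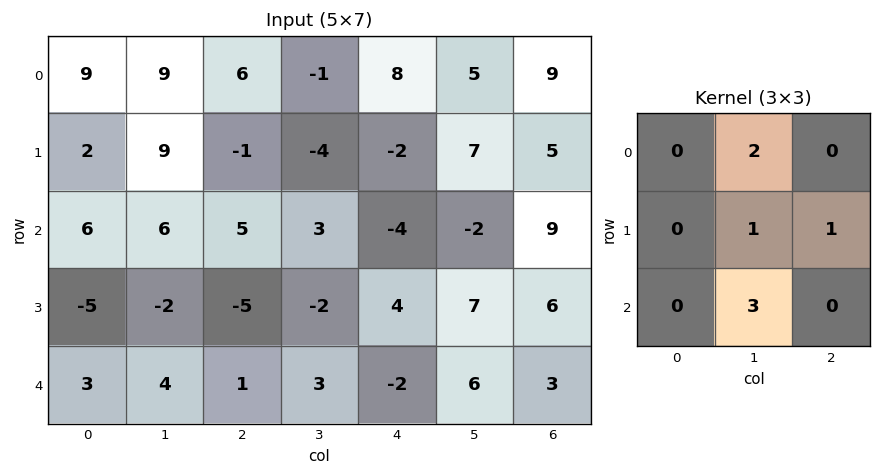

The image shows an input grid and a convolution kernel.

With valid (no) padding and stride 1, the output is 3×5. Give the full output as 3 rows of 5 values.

44 22 1 9 16
23 -9 -15 2 42
17 6 17 -3 27

Output[0,0]: The receptive field on the input at this output position is [9 9 6 / 2 9 -1 / 6 6 5]. Elementwise product with the kernel and sum: 9·2 + 9·1 + -1·1 + 6·3.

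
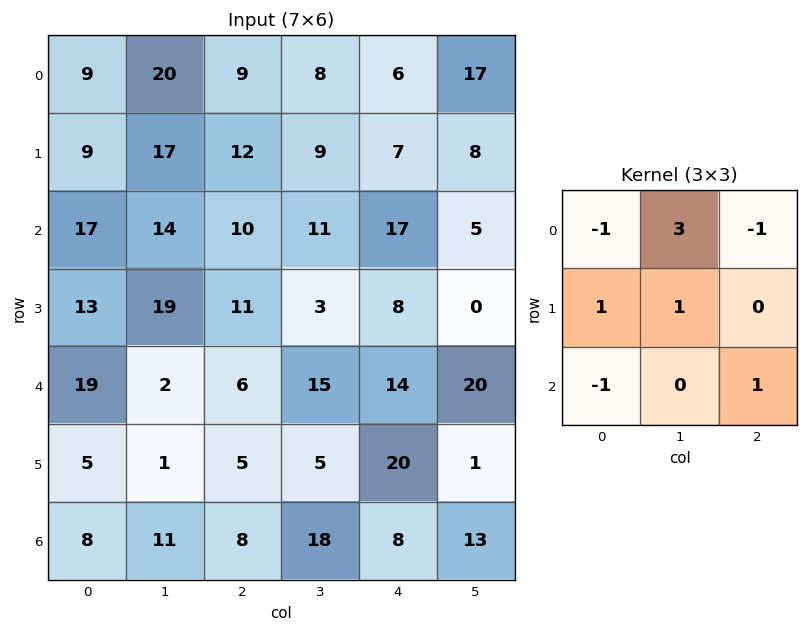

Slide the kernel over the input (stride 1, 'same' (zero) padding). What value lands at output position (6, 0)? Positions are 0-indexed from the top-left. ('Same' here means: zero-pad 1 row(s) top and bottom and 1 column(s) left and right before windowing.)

The receptive field on the zero-padded input at this output position is [0 5 1 / 0 8 11 / 0 0 0]. Elementwise product with the kernel and sum: 0·-1 + 5·3 + 1·-1 + 0·1 + 8·1 + 0·-1 + 0·1.

22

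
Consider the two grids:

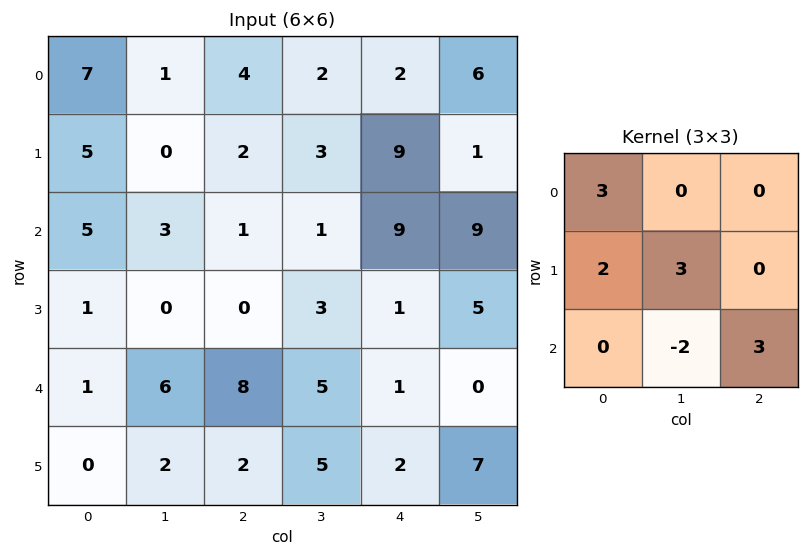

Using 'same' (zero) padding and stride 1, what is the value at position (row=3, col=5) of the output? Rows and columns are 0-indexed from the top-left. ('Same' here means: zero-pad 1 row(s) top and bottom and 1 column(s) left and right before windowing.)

44

The receptive field on the zero-padded input at this output position is [9 9 0 / 1 5 0 / 1 0 0]. Elementwise product with the kernel and sum: 9·3 + 1·2 + 5·3 + 0·-2 + 0·3.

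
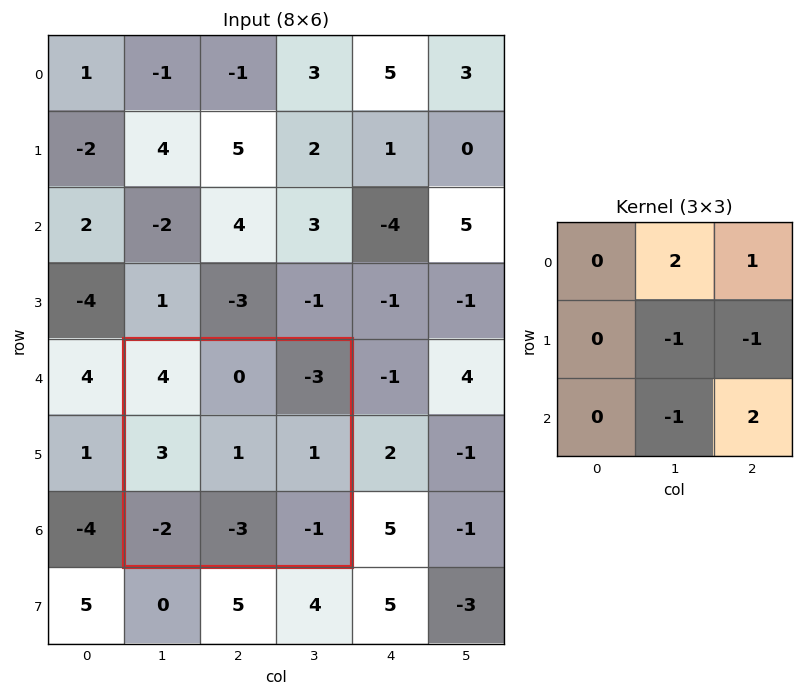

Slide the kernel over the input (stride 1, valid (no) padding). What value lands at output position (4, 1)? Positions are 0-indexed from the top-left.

The receptive field on the input at this output position is [4 0 -3 / 3 1 1 / -2 -3 -1]. Elementwise product with the kernel and sum: 0·2 + -3·1 + 1·-1 + 1·-1 + -3·-1 + -1·2.

-4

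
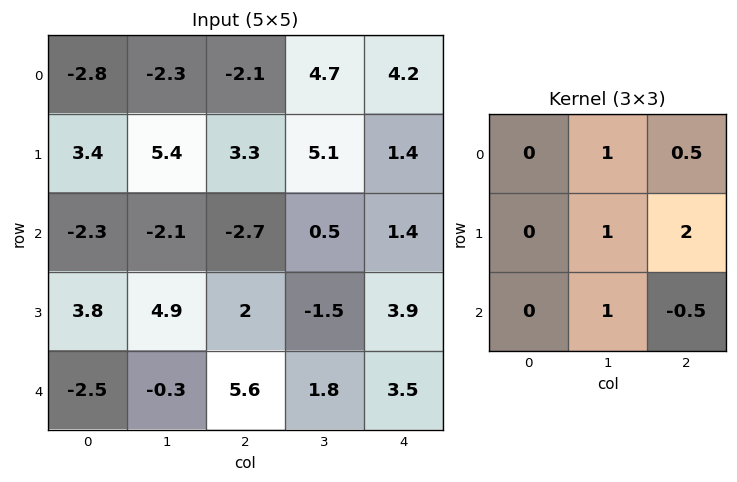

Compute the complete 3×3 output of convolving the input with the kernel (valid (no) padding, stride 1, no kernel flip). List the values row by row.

Output[0,0]: The receptive field on the input at this output position is [-2.8 -2.3 -2.1 / 3.4 5.4 3.3 / -2.3 -2.1 -2.7]. Elementwise product with the kernel and sum: -2.3·1 + -2.1·0.5 + 5.4·1 + 3.3·2 + -2.1·1 + -2.7·-0.5.
Output[0,1]: The receptive field on the input at this output position is [-2.3 -2.1 4.7 / 5.4 3.3 5.1 / -2.1 -2.7 0.5]. Elementwise product with the kernel and sum: -2.1·1 + 4.7·0.5 + 3.3·1 + 5.1·2 + -2.7·1 + 0.5·-0.5.

7.9 10.8 14.5
3.45 6.9 5.65
2.35 1.25 7.55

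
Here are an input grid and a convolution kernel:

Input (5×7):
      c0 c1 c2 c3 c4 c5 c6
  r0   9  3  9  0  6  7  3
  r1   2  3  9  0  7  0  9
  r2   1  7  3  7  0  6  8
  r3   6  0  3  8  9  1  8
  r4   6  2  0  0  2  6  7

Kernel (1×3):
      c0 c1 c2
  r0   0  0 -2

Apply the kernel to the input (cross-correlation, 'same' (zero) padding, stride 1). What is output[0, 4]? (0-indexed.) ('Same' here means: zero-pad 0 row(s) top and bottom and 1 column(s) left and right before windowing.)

The receptive field on the zero-padded input at this output position is [0 6 7]. Elementwise product with the kernel and sum: 7·-2.

-14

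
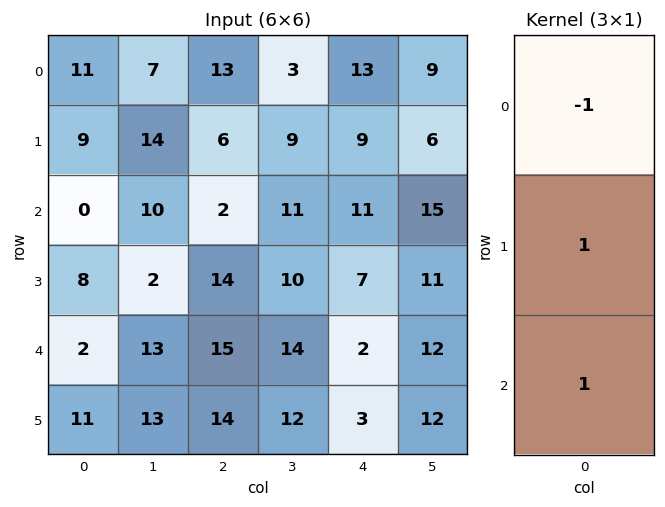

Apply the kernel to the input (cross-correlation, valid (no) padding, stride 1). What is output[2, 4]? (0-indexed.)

-2

The receptive field on the input at this output position is [11 / 7 / 2]. Elementwise product with the kernel and sum: 11·-1 + 7·1 + 2·1.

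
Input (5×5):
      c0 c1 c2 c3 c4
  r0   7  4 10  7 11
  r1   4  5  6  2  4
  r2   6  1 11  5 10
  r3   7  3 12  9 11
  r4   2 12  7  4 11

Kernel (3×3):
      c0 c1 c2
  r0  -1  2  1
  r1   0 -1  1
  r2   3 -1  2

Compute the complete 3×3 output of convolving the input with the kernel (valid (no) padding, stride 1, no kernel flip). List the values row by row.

51 21 65
64 18 56
24 60 50

Output[0,0]: The receptive field on the input at this output position is [7 4 10 / 4 5 6 / 6 1 11]. Elementwise product with the kernel and sum: 7·-1 + 4·2 + 10·1 + 5·-1 + 6·1 + 6·3 + 1·-1 + 11·2.
Output[0,1]: The receptive field on the input at this output position is [4 10 7 / 5 6 2 / 1 11 5]. Elementwise product with the kernel and sum: 4·-1 + 10·2 + 7·1 + 6·-1 + 2·1 + 1·3 + 11·-1 + 5·2.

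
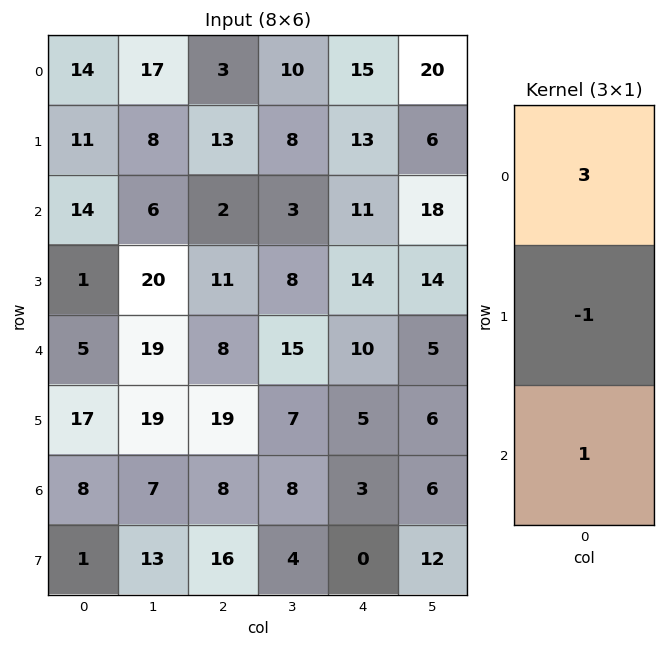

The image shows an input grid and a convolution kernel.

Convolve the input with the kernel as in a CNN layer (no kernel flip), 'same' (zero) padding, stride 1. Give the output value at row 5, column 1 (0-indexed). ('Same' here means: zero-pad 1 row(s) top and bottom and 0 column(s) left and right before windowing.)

45

The receptive field on the zero-padded input at this output position is [19 / 19 / 7]. Elementwise product with the kernel and sum: 19·3 + 19·-1 + 7·1.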